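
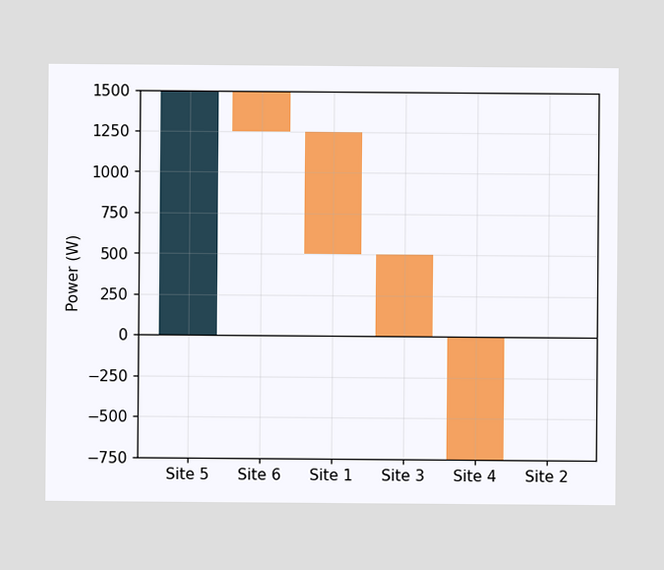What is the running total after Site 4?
-750W

After Site 4 the running total reaches -750W.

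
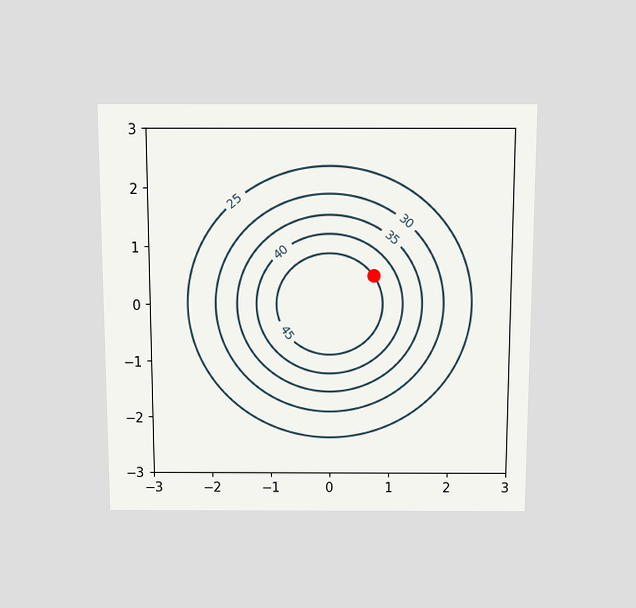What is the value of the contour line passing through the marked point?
The chart is viewed slightly from above. The marked point sits on the contour labelled 45.

45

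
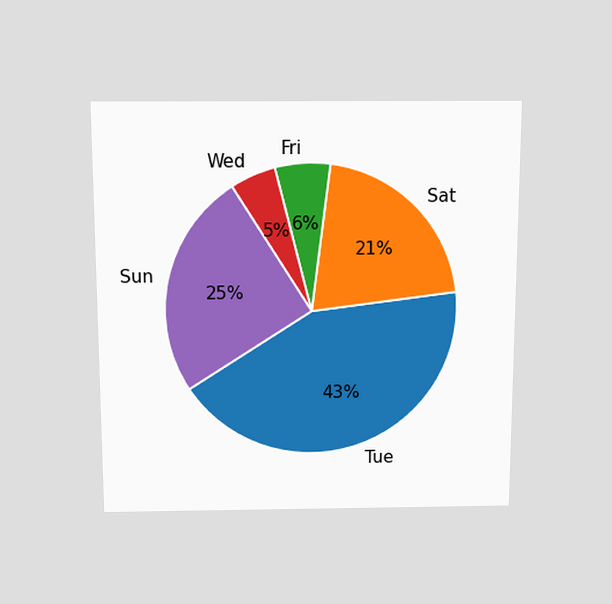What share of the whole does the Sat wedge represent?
21%

The chart is viewed slightly from above. The Sat slice takes up 21% of the pie.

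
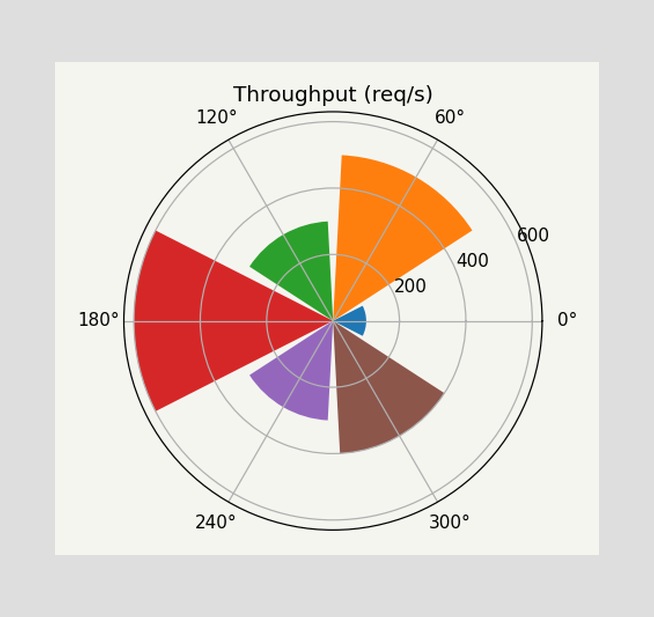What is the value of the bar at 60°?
The bar at 60° reaches 500req/s on the radial axis.

500req/s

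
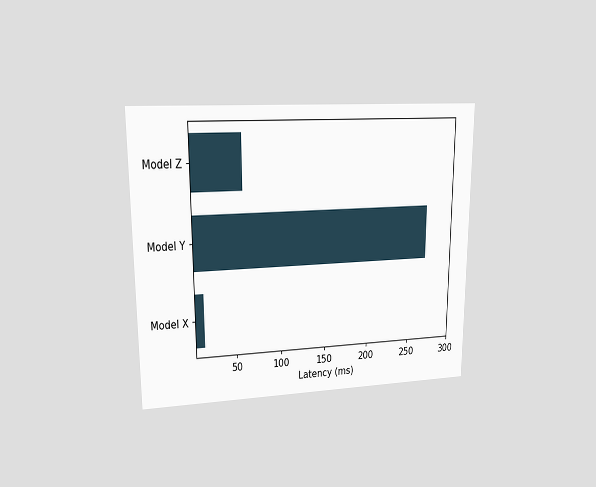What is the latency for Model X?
15ms

The chart is viewed at a slight angle. Reading along the chart's x-axis, the Model X bar reaches 15ms.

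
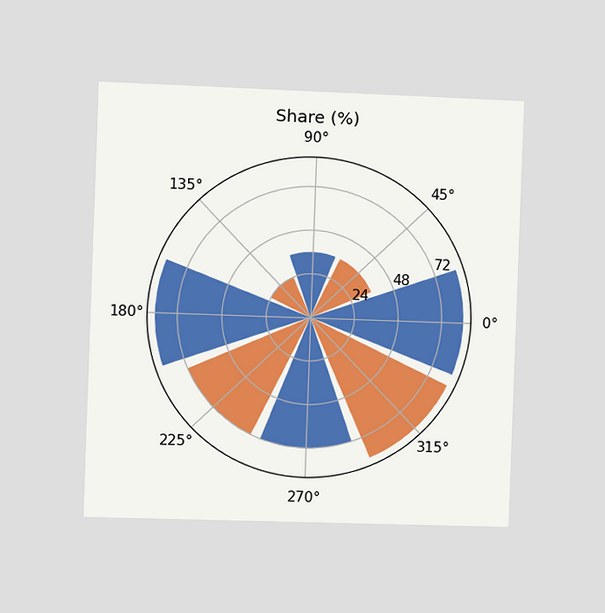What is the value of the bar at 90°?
The chart is tilted about 2° clockwise and viewed slightly from the left. The bar at 90° reaches 36% on the radial axis.

36%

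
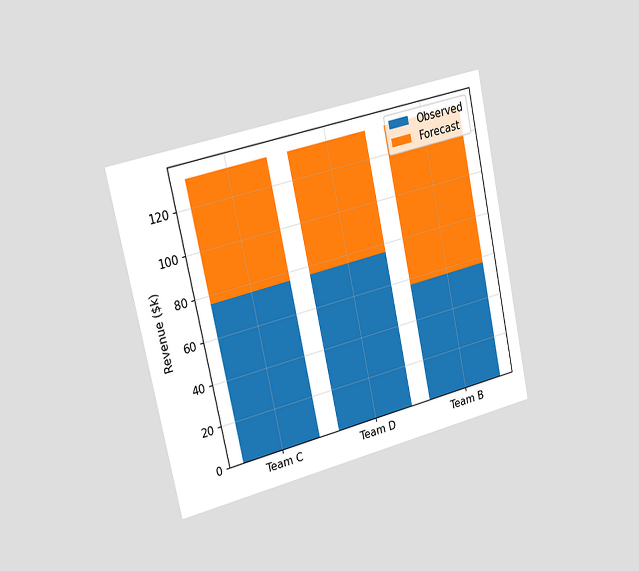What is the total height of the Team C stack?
The chart is tilted about 12° counter-clockwise and viewed slightly from the left. The Team C stack's top reaches $133k on the y-axis.

$133k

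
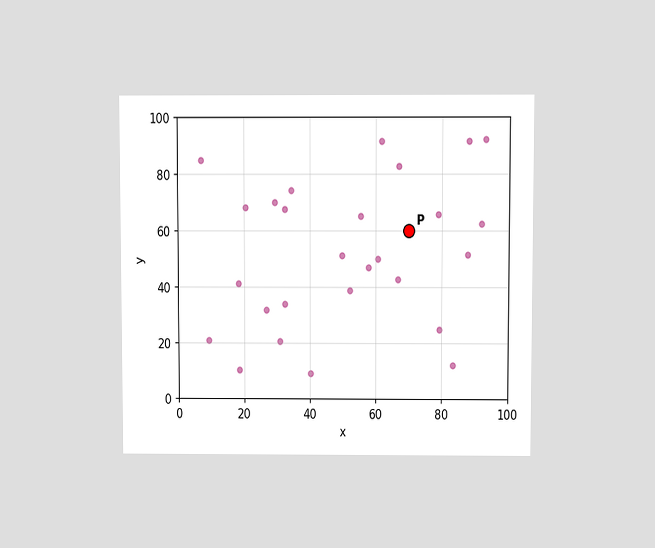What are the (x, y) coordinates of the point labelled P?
The chart is viewed at a slight angle. Following the gridlines from P to each axis, P sits at (70, 60).

(70, 60)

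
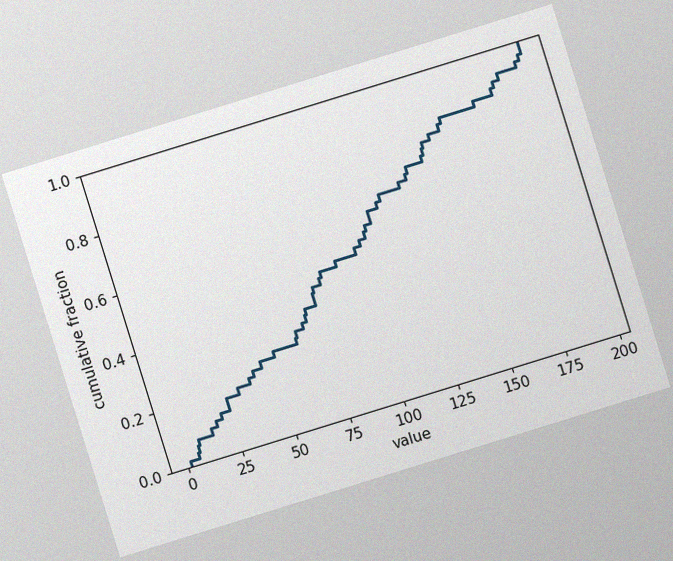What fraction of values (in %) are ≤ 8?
The chart is tilted about 17° counter-clockwise, with some photo noise. At x=8 the ECDF step is at 8%.

8%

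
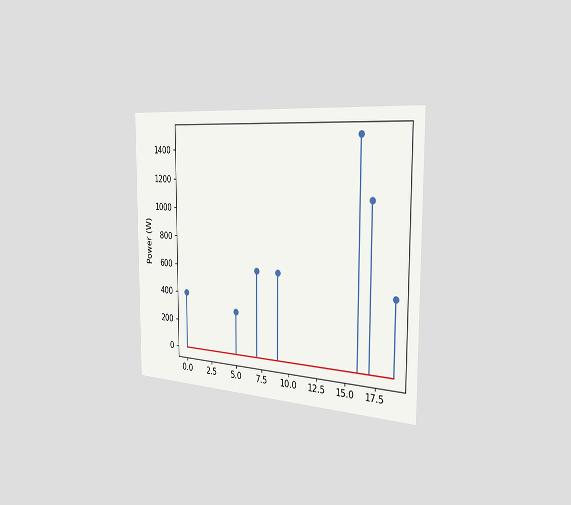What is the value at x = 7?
The chart is viewed slightly from the right. The stem at x=7 reaches 600W.

600W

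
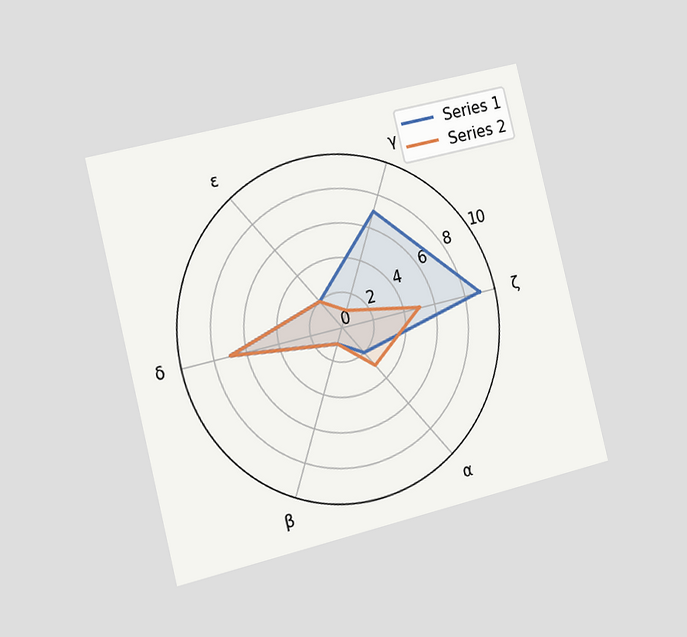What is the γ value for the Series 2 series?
The chart is tilted about 14° counter-clockwise and viewed slightly from the left. On the γ axis, Series 2 reaches 1.

1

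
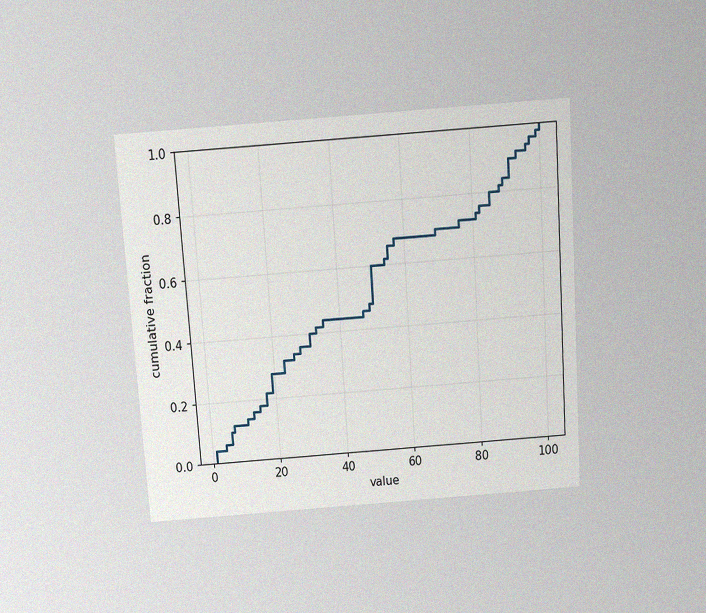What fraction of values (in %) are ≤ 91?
The chart is tilted about 4° counter-clockwise and viewed slightly from above, with some photo noise. At x=91 the ECDF step is at 90%.

90%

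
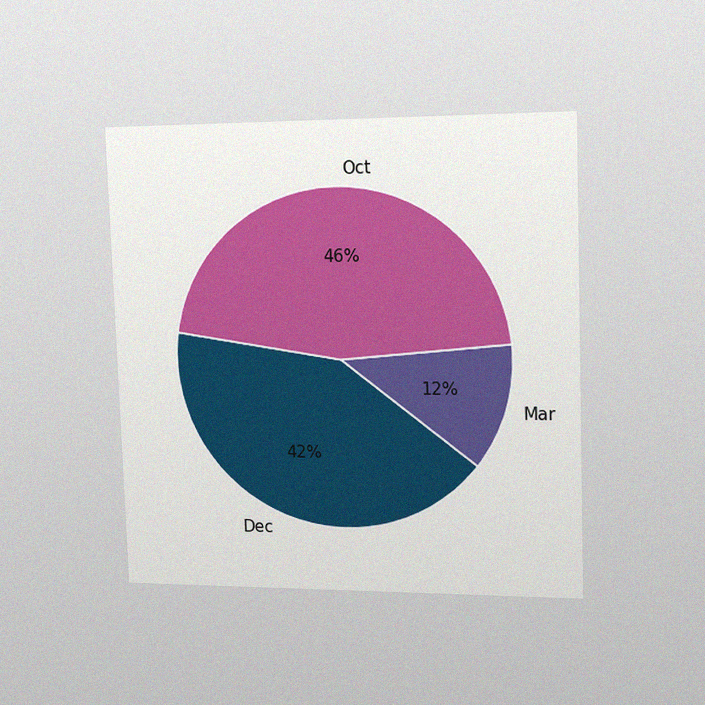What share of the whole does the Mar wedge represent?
The chart is viewed slightly from the right, with some photo noise. The Mar slice takes up 12% of the pie.

12%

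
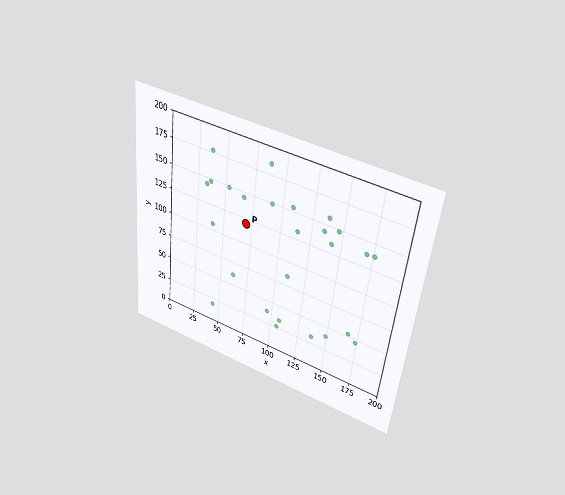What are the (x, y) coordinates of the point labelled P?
(70, 120)

The chart is tilted about 6° clockwise and viewed slightly from above. Following the gridlines from P to each axis, P sits at (70, 120).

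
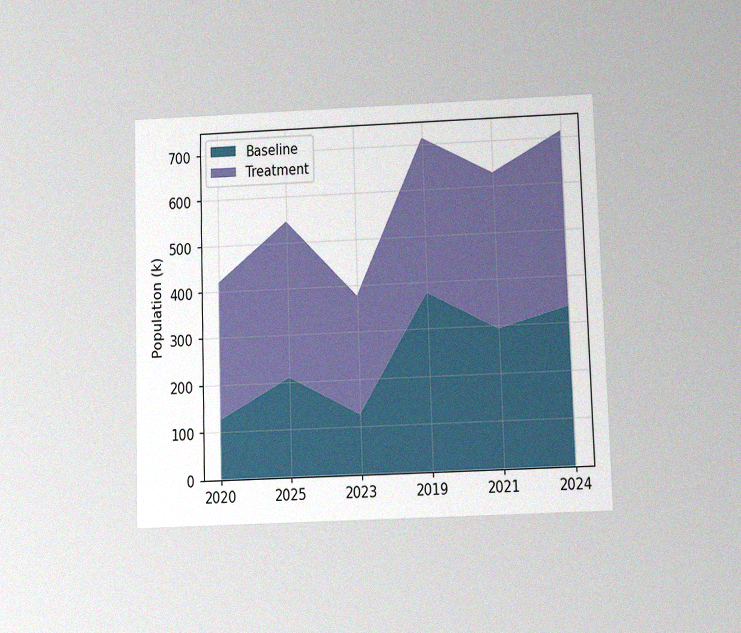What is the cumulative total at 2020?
420k

The chart is viewed slightly from below, with some photo noise. The stacked total at 2020 reaches 420k.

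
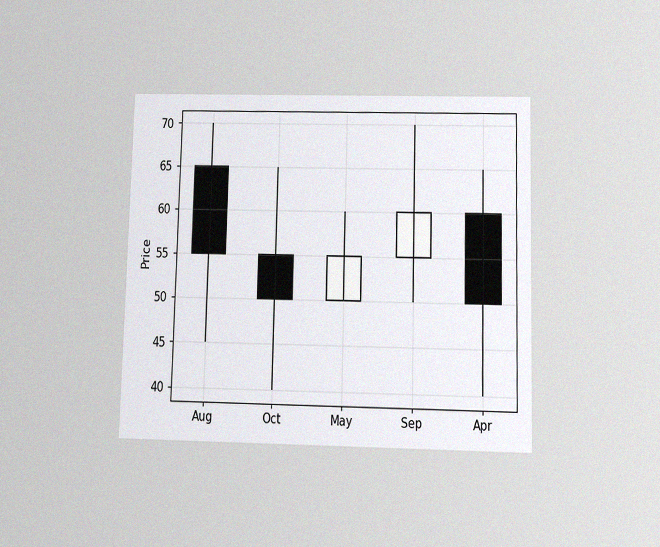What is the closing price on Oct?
The chart is viewed slightly from below, with some photo noise. The Oct candle closes at 50.

50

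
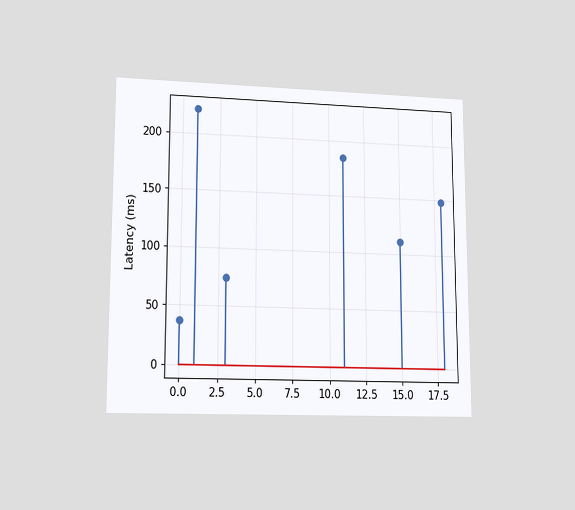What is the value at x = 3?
The chart is viewed at a slight angle. The stem at x=3 reaches 74ms.

74ms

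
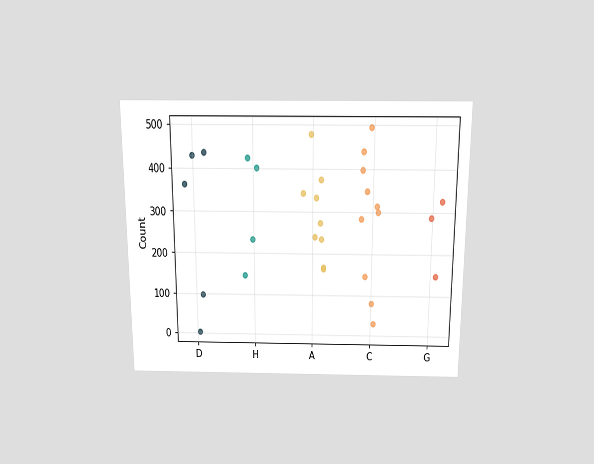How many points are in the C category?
The chart is viewed slightly from above. Counting the markers in the C column gives 10.

10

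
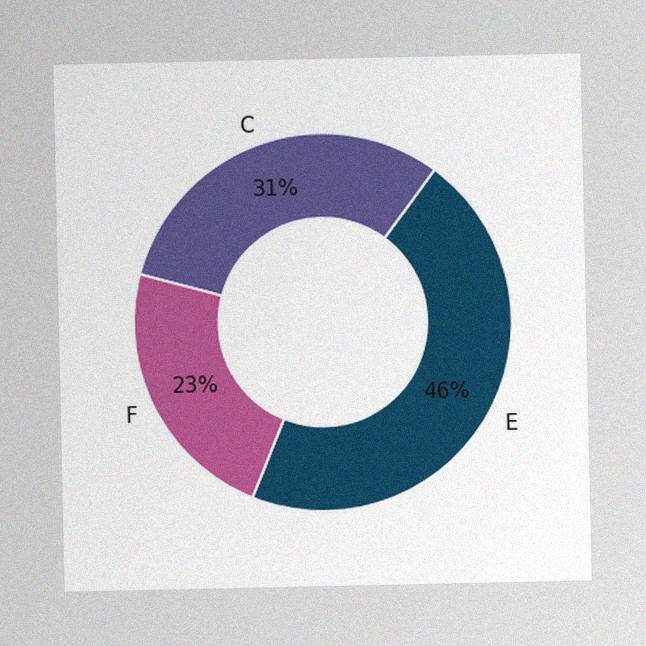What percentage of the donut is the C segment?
31%

The image has some photo noise and uneven lighting. The C segment takes up 31% of the ring.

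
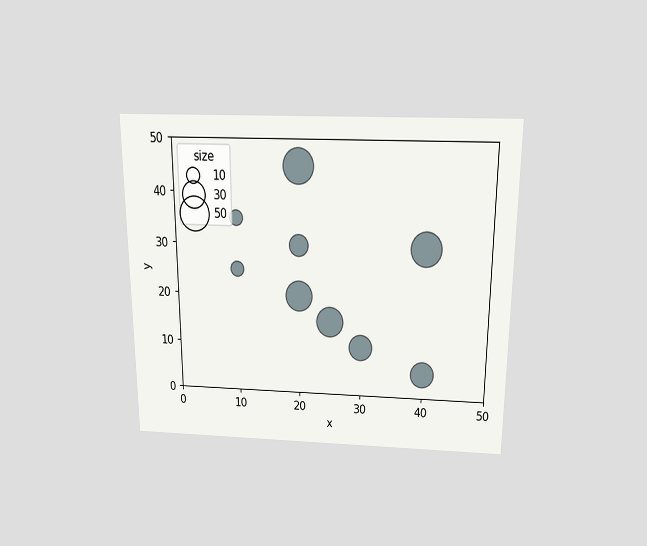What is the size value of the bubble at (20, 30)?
The chart is viewed slightly from above. Matching the bubble at (20, 30) against the size legend gives 20.

20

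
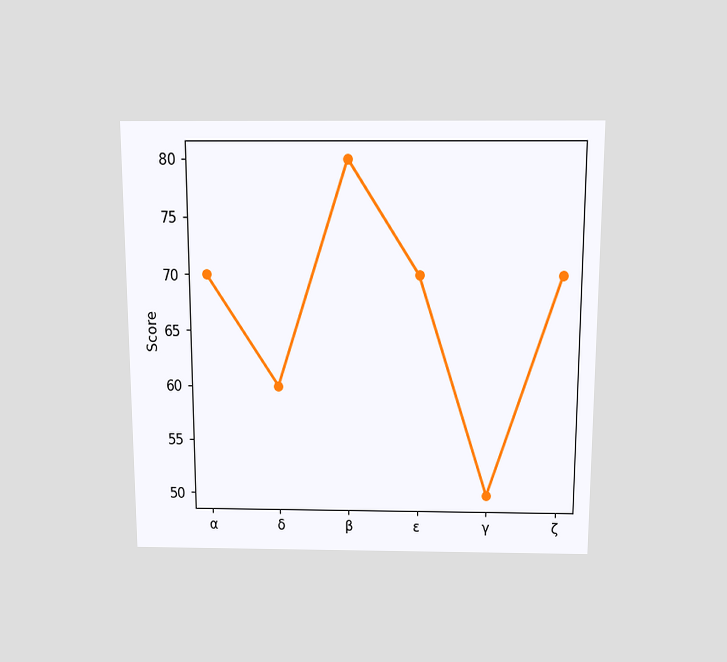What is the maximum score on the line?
The chart is viewed slightly from above. The highest point is at β, and reading across to the y-axis gives 80.

80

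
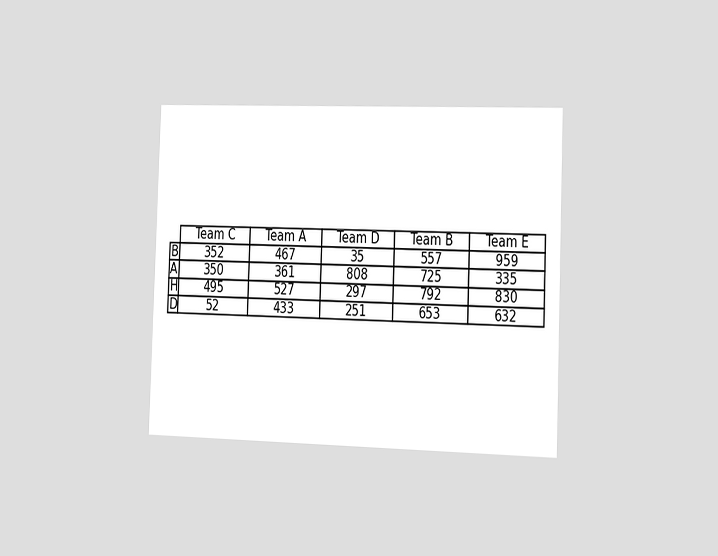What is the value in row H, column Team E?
The chart is tilted about 2° clockwise and viewed slightly from the right. The (H, Team E) cell reads 830.

830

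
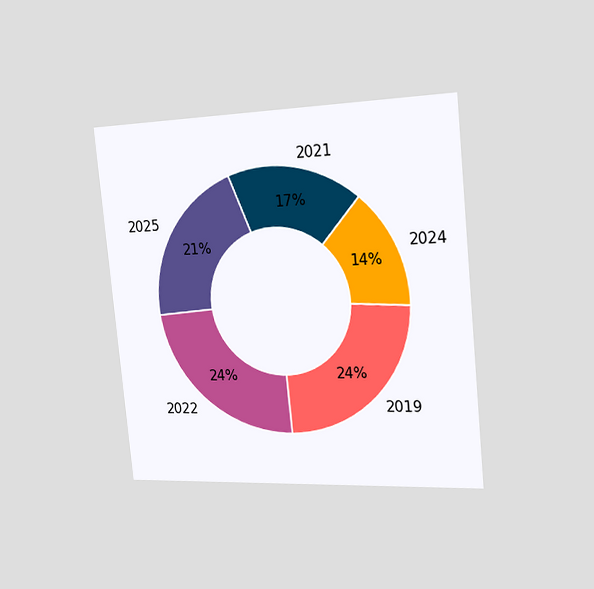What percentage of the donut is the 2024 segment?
The chart is tilted about 6° counter-clockwise and viewed slightly from the right. The 2024 segment takes up 14% of the ring.

14%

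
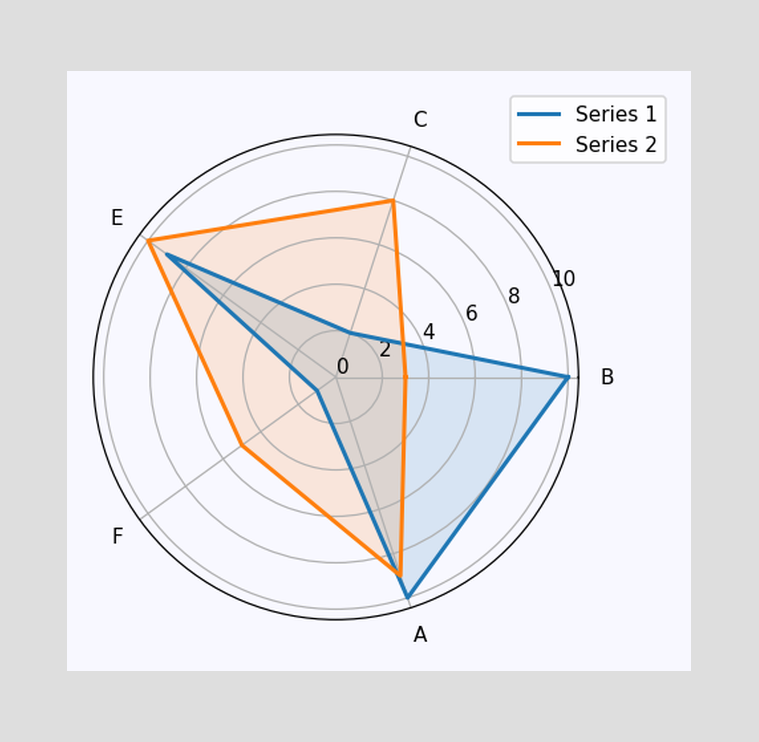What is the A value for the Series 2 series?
9

On the A axis, Series 2 reaches 9.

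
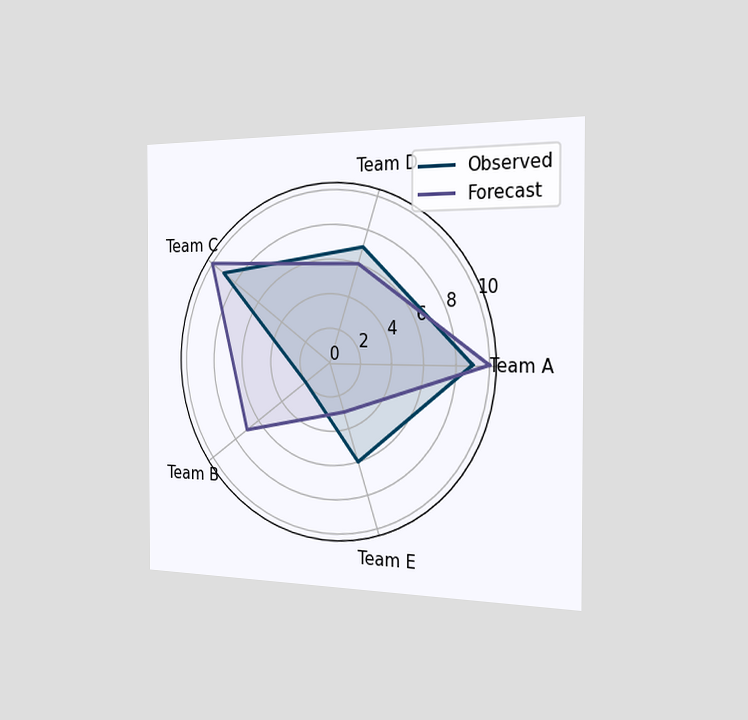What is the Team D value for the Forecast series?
6

The chart is viewed slightly from the right. On the Team D axis, Forecast reaches 6.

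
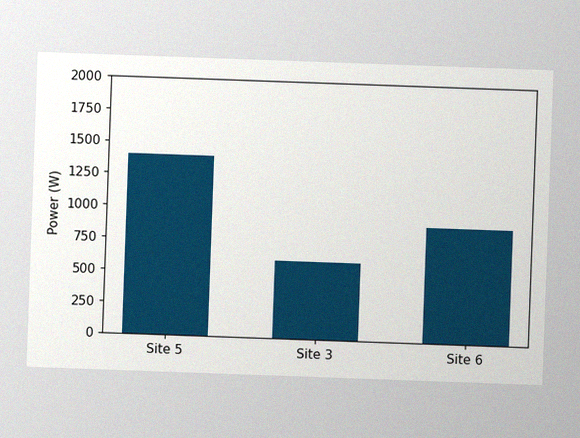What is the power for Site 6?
900W

The chart is tilted about 2° clockwise, with some photo noise. Reading along the chart's y-axis, the Site 6 bar reaches 900W.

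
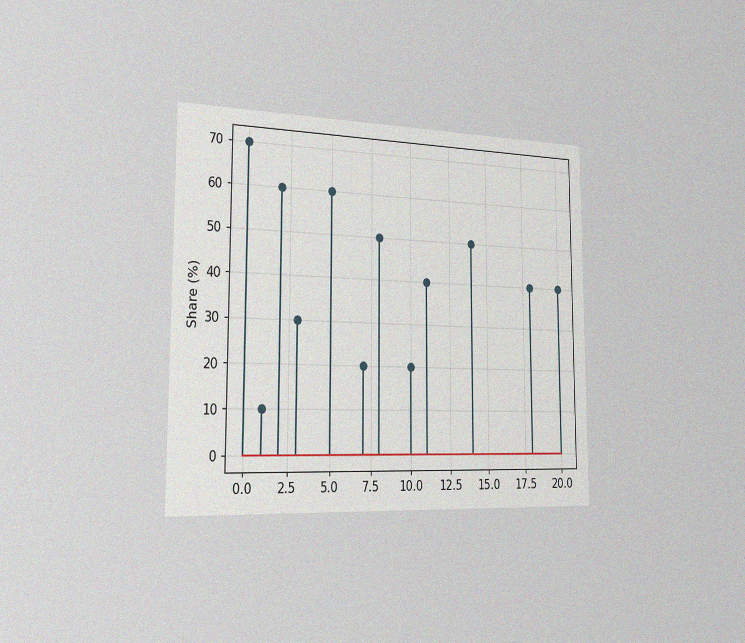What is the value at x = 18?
The chart is viewed slightly from the left, with some photo noise. The stem at x=18 reaches 40%.

40%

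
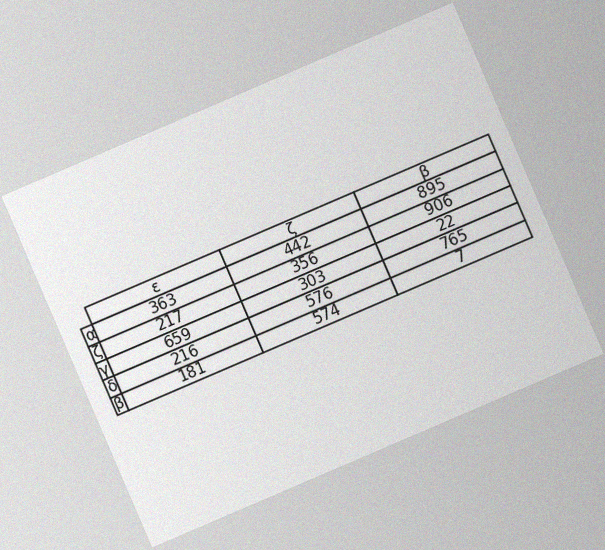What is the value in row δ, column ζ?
576

The chart is tilted about 23° counter-clockwise, with some photo noise. The (δ, ζ) cell reads 576.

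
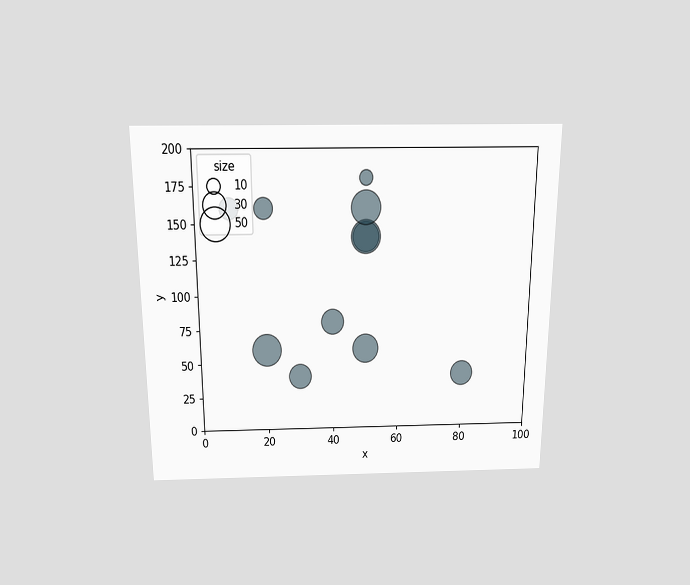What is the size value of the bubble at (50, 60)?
40

The chart is viewed slightly from above. Matching the bubble at (50, 60) against the size legend gives 40.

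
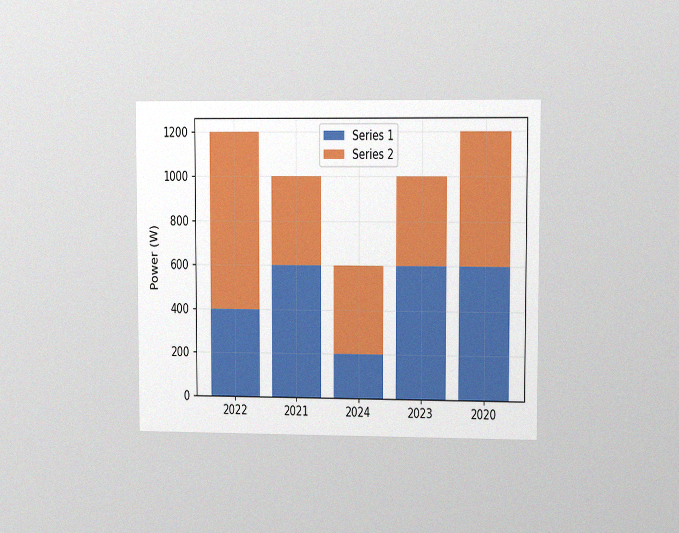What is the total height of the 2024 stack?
The chart is viewed at a slight angle, with some photo noise. The 2024 stack's top reaches 600W on the y-axis.

600W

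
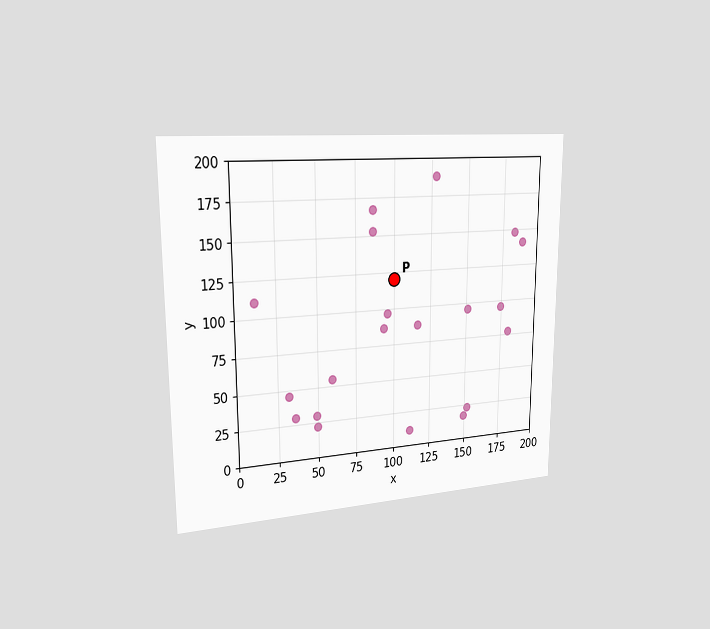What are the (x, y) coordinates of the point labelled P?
(100, 120)

The chart is viewed slightly from the left. Following the gridlines from P to each axis, P sits at (100, 120).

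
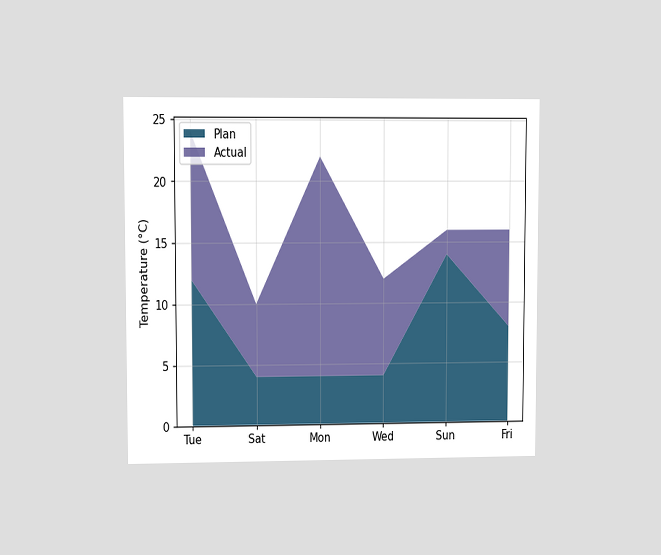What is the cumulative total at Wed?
The chart is viewed at a slight angle. The stacked total at Wed reaches 12°C.

12°C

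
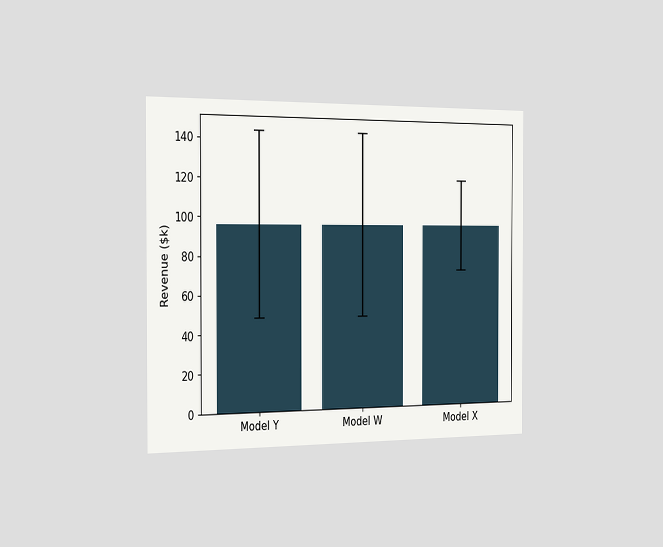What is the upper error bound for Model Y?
The chart is viewed slightly from the left. The Model Y bar's upper whisker reaches $144k.

$144k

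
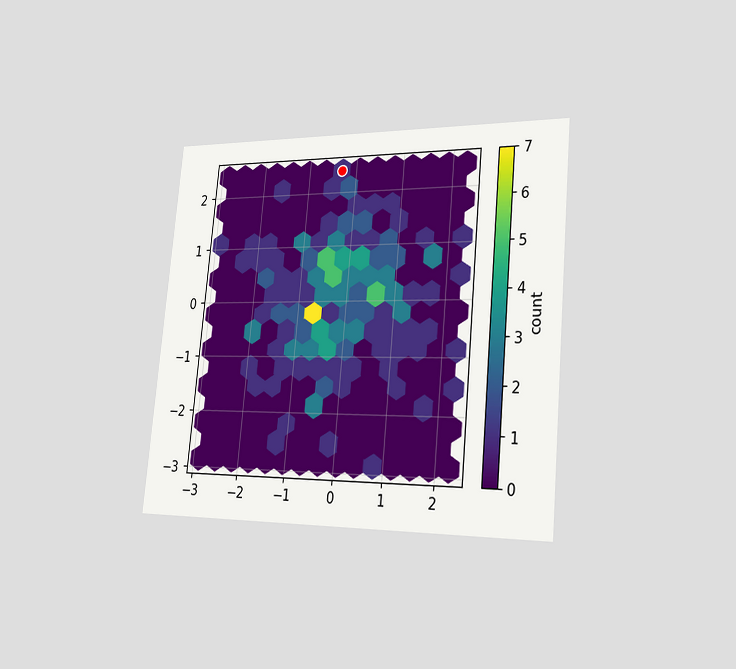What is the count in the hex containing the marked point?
1

The chart is tilted about 5° clockwise and viewed slightly from the right. The marked hex reads 1 on the colorbar.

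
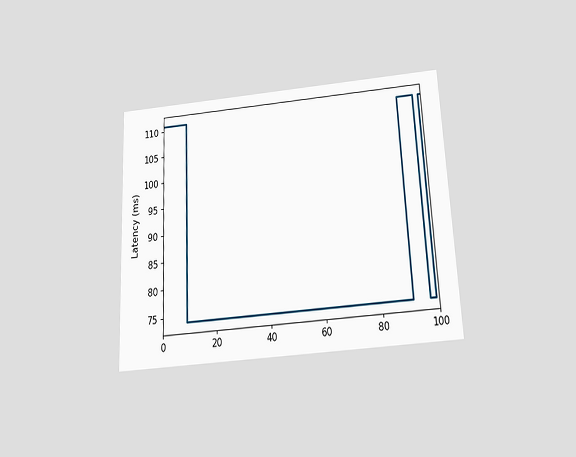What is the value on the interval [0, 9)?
111ms

The chart is tilted about 3° counter-clockwise and viewed slightly from below. On [0, 9) the step sits at 111ms.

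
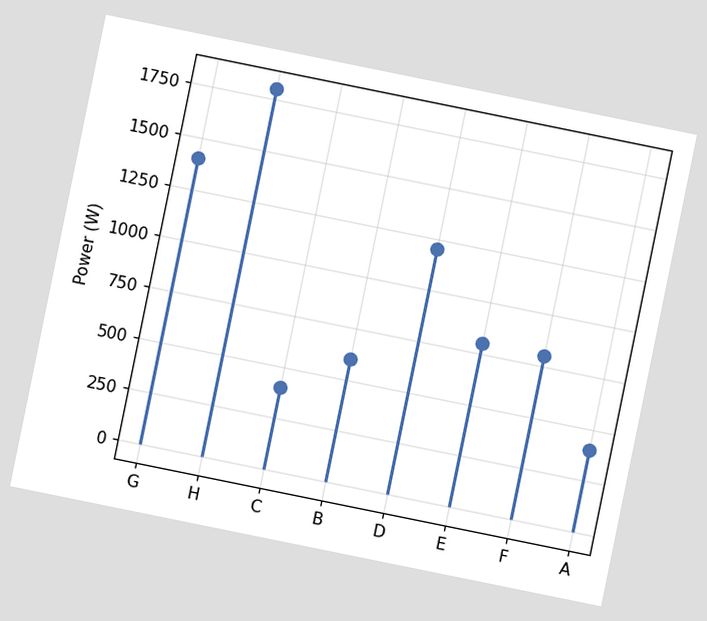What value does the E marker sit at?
The chart is tilted about 11° clockwise. The E marker sits at 800W.

800W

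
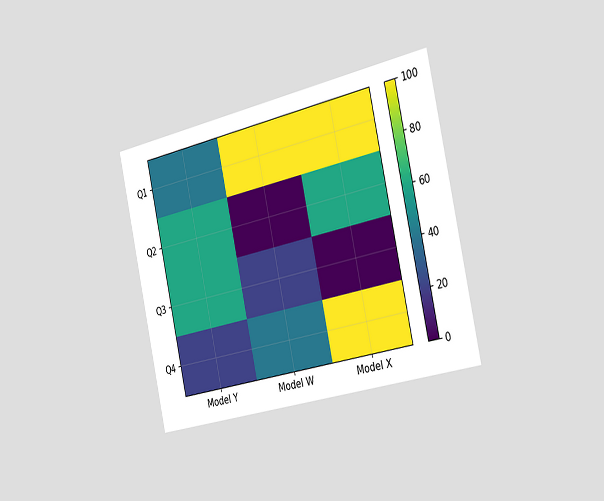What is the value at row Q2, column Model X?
The chart is tilted about 13° counter-clockwise and viewed slightly from the right. Matching cell (Q2, Model X) against the colorbar gives 60.

60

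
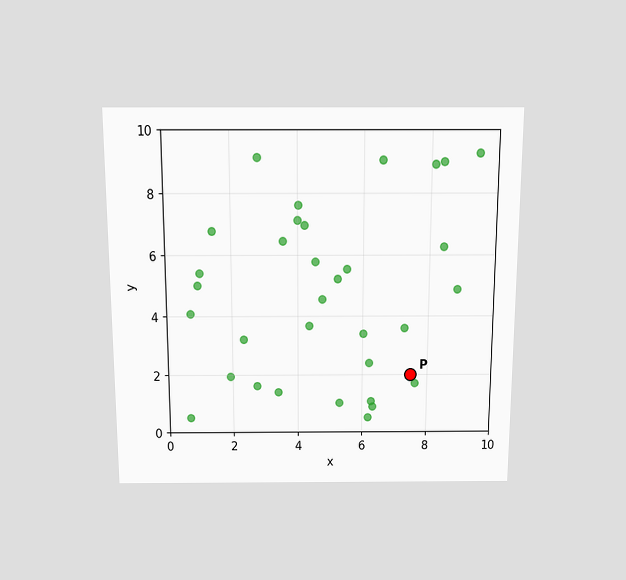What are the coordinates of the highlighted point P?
The chart is viewed slightly from above. Following the gridlines from P to each axis, P sits at (7.5, 2).

(7.5, 2)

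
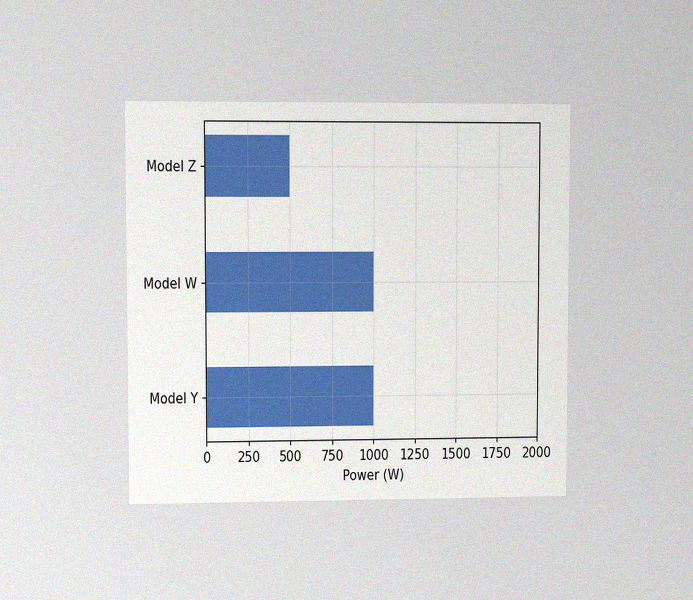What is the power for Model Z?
The chart is viewed at a slight angle, with some photo noise. Reading along the chart's x-axis, the Model Z bar reaches 500W.

500W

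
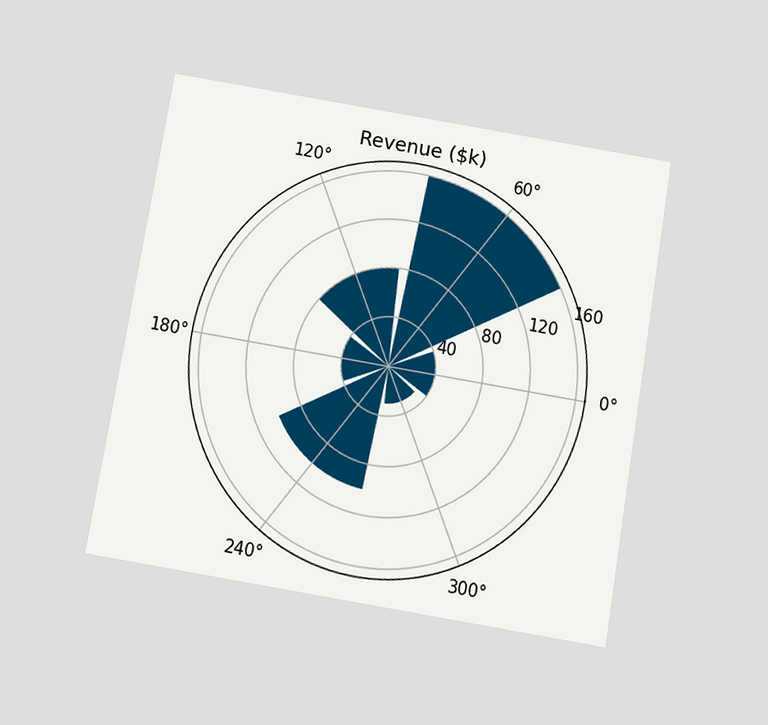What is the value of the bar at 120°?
The chart is tilted about 10° clockwise and viewed slightly from below. The bar at 120° reaches $80k on the radial axis.

$80k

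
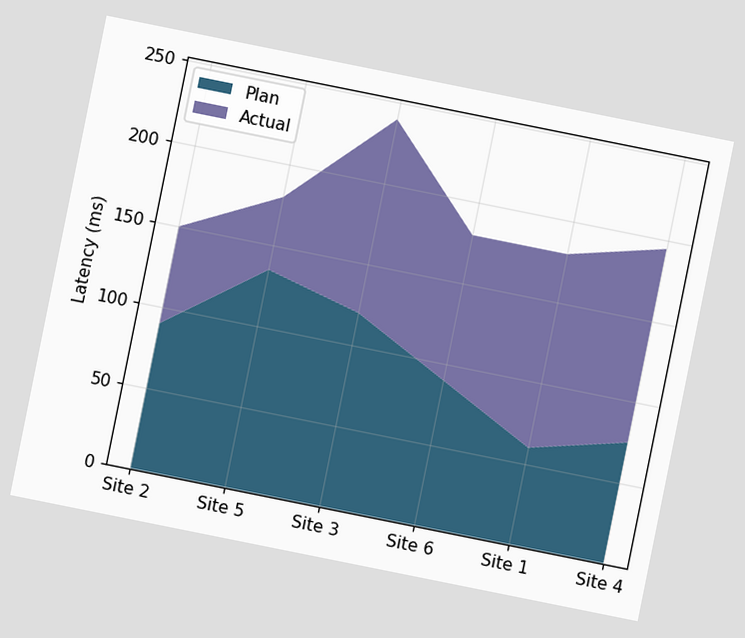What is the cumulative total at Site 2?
150ms

The chart is tilted about 11° clockwise. The stacked total at Site 2 reaches 150ms.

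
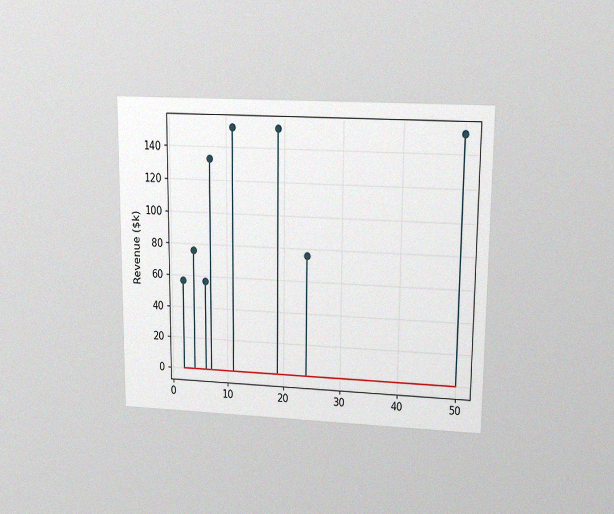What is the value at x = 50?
$152k

The chart is viewed at a slight angle, with some photo noise. The stem at x=50 reaches $152k.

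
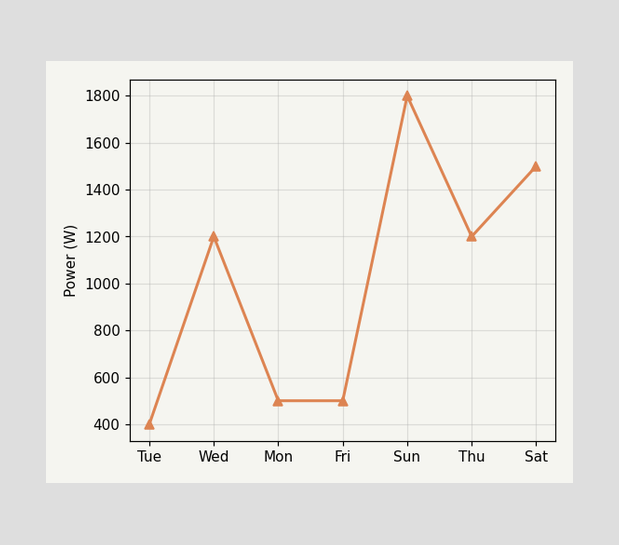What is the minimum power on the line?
The lowest point is at Tue, and reading across to the y-axis gives 400W.

400W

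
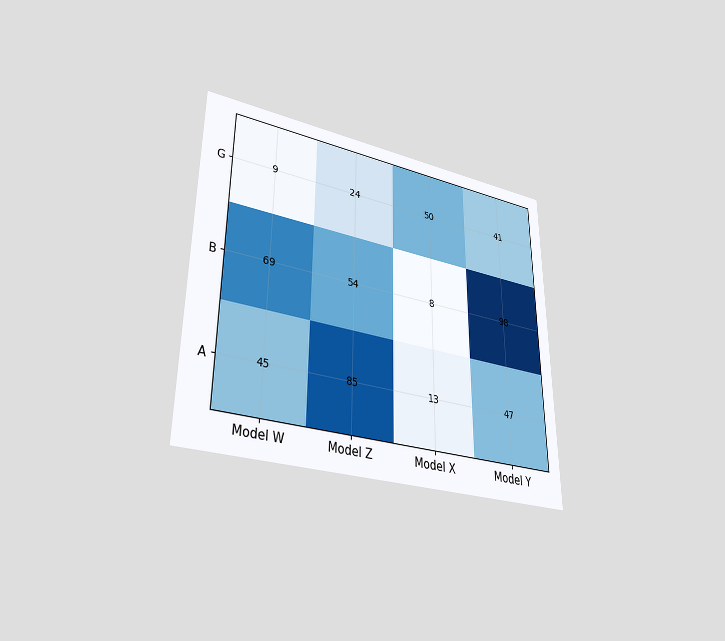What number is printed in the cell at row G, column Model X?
50

The chart is viewed at a slight angle. The (G, Model X) cell reads 50.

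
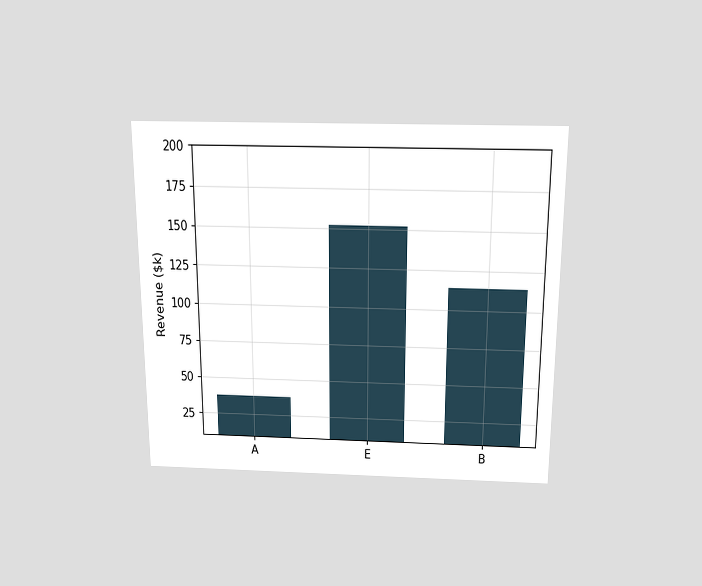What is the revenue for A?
$38k

The chart is viewed slightly from above. Reading along the chart's y-axis, the A bar reaches $38k.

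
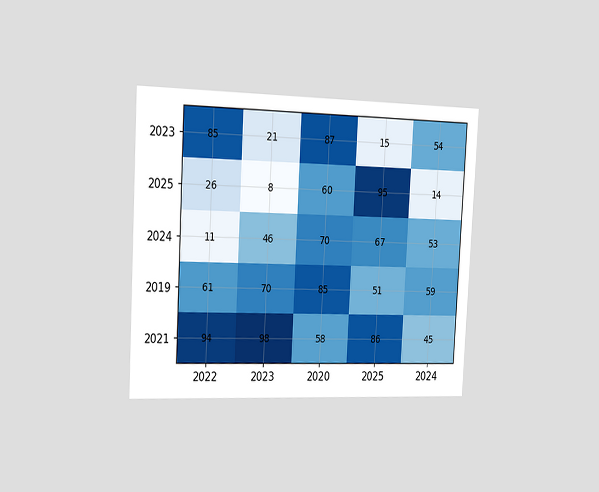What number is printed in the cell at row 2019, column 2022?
The chart is tilted about 3° clockwise and viewed slightly from the left. The (2019, 2022) cell reads 61.

61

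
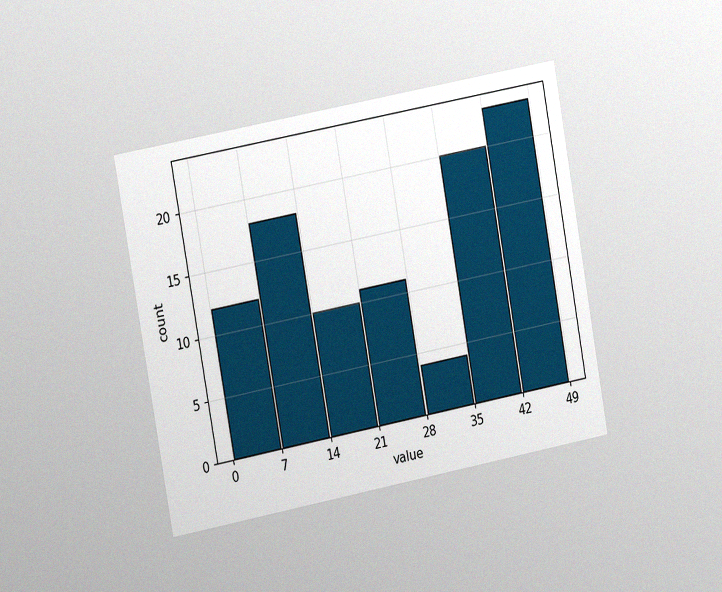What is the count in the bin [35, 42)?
The chart is tilted about 10° counter-clockwise and viewed slightly from the left, with some photo noise. The [35, 42) bin has height 20.

20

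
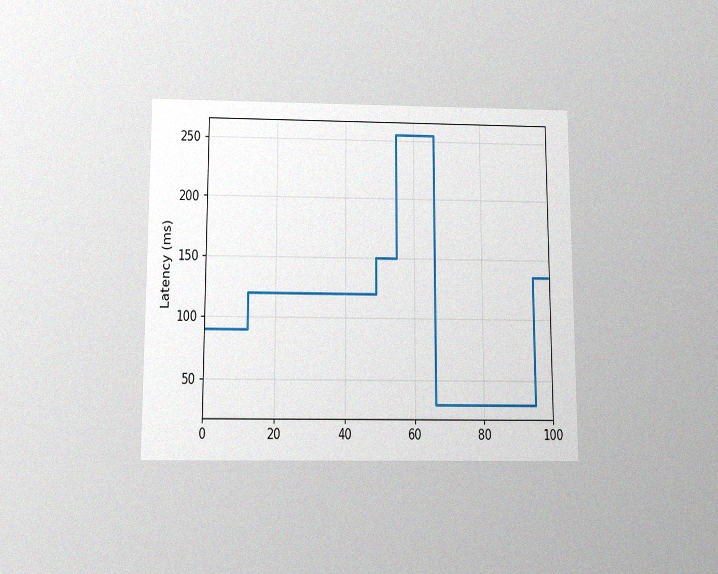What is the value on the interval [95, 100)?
The chart is viewed slightly from below, with some photo noise. On [95, 100) the step sits at 135ms.

135ms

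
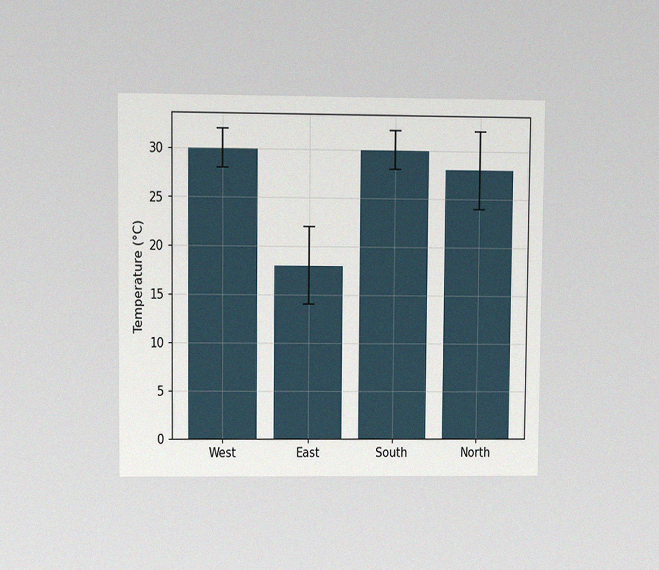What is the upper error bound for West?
32°C

The chart is viewed at a slight angle, with some photo noise. The West bar's upper whisker reaches 32°C.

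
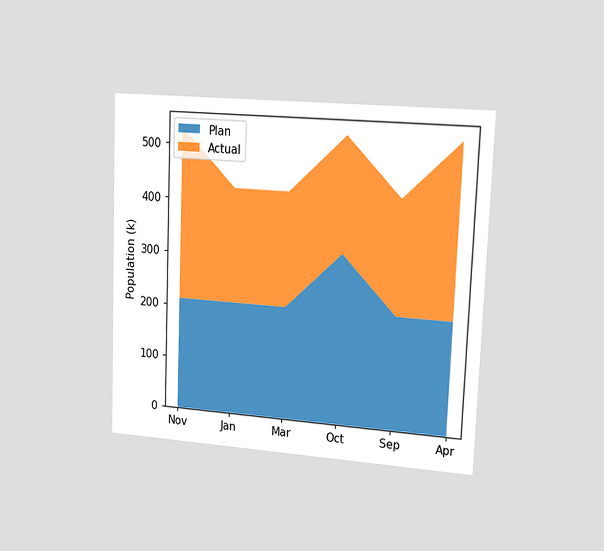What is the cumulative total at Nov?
The chart is tilted about 2° clockwise and viewed slightly from the right. The stacked total at Nov reaches 530k.

530k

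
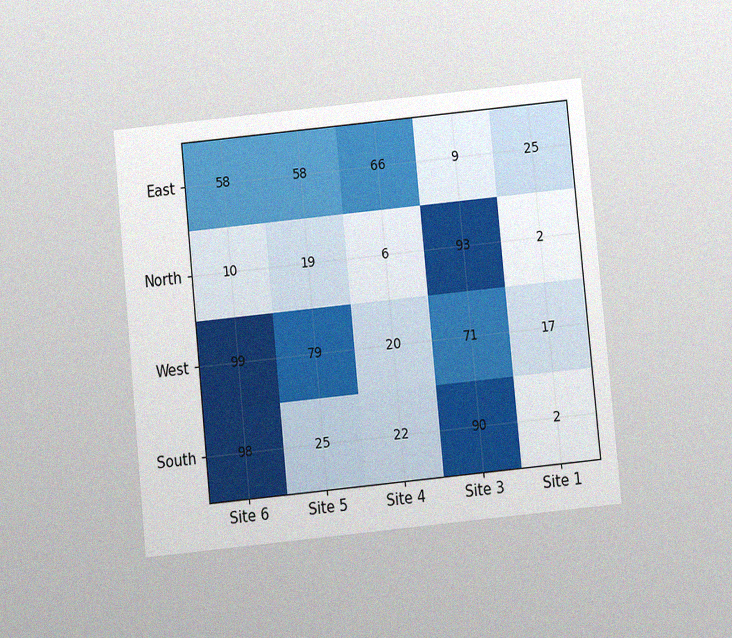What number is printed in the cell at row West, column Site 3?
The chart is tilted about 6° counter-clockwise and viewed slightly from below, with some photo noise. The (West, Site 3) cell reads 71.

71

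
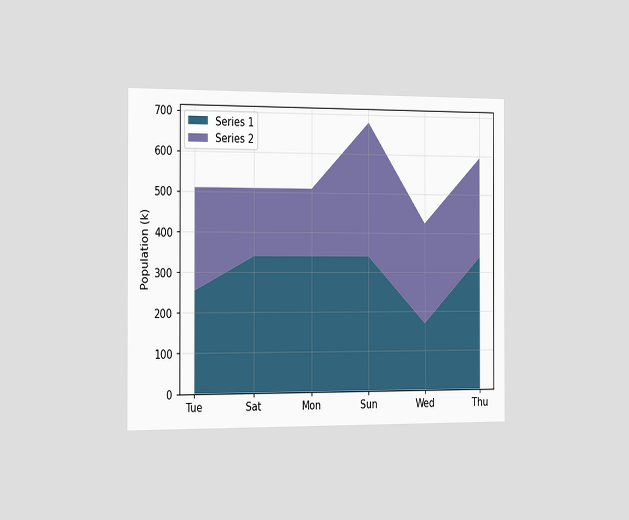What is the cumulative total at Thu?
595k

The chart is viewed slightly from the left. The stacked total at Thu reaches 595k.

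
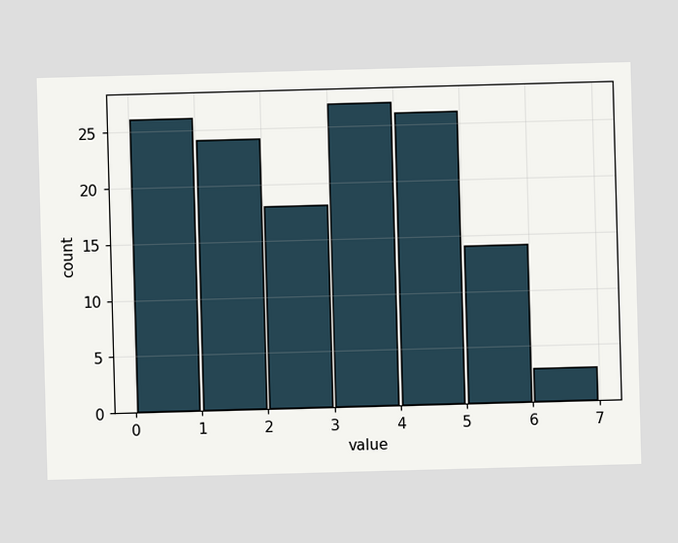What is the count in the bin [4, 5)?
The [4, 5) bin has height 26.

26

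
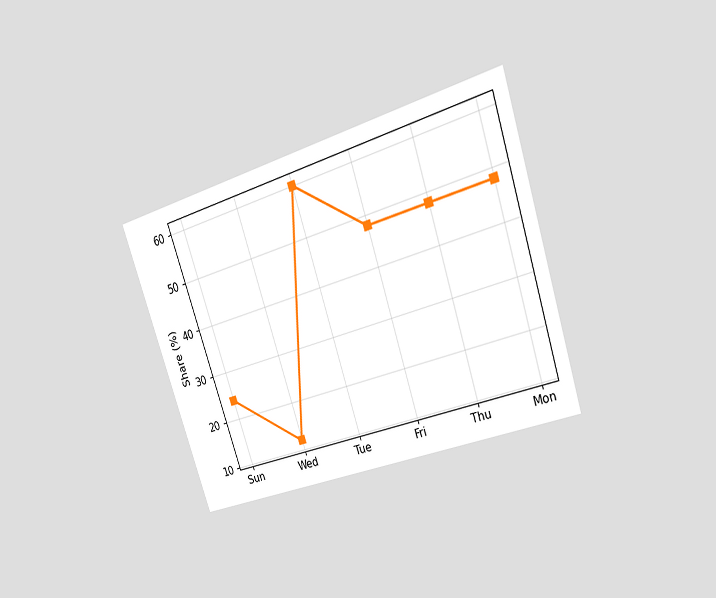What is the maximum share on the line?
60%

The chart is tilted about 18° counter-clockwise and viewed at a slight angle. The highest point is at Tue, and reading across to the y-axis gives 60%.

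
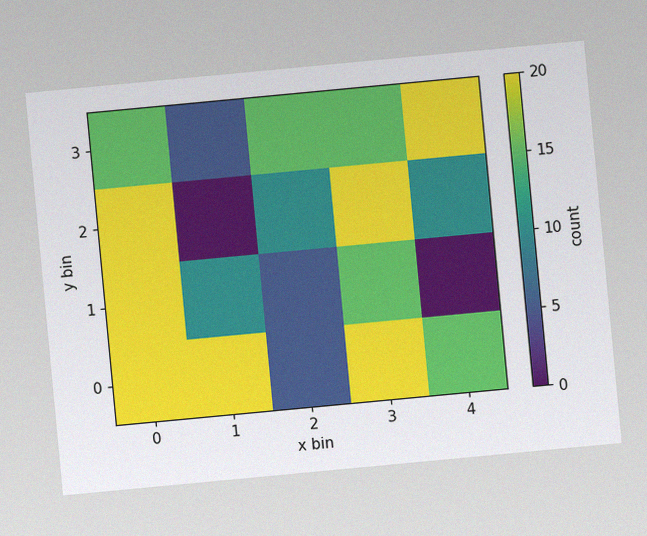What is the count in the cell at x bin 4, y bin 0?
The chart is tilted about 5° counter-clockwise, with some photo noise. Matching the cell (4, 0) against the colorbar gives 15.

15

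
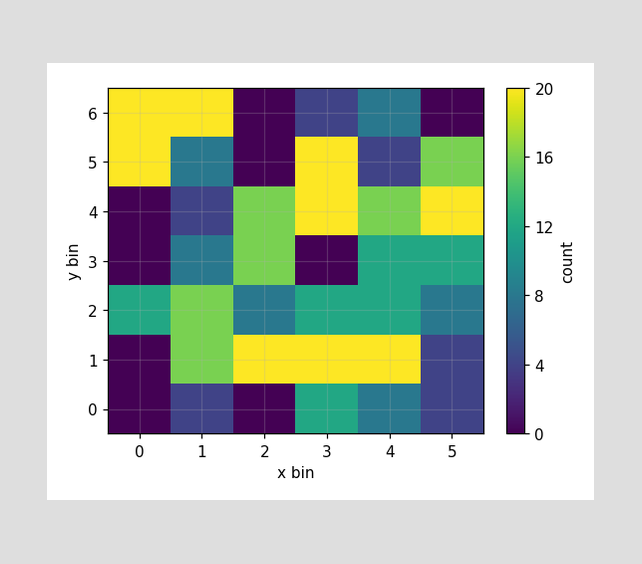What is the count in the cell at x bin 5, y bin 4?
Matching the cell (5, 4) against the colorbar gives 20.

20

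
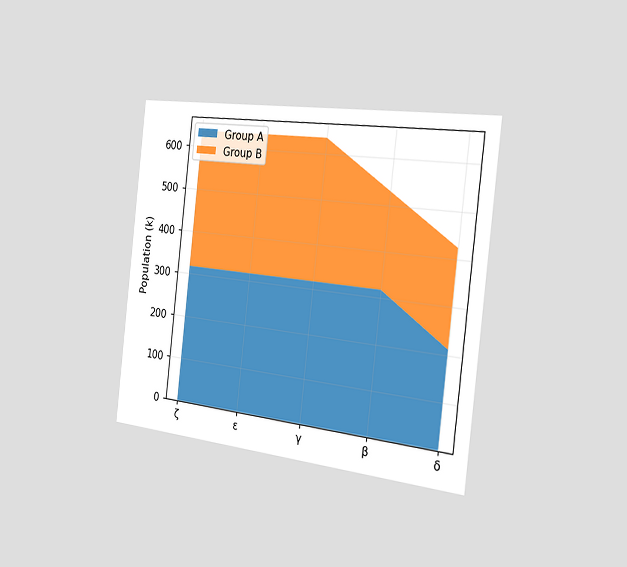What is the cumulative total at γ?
The chart is tilted about 6° clockwise and viewed slightly from the right. The stacked total at γ reaches 636k.

636k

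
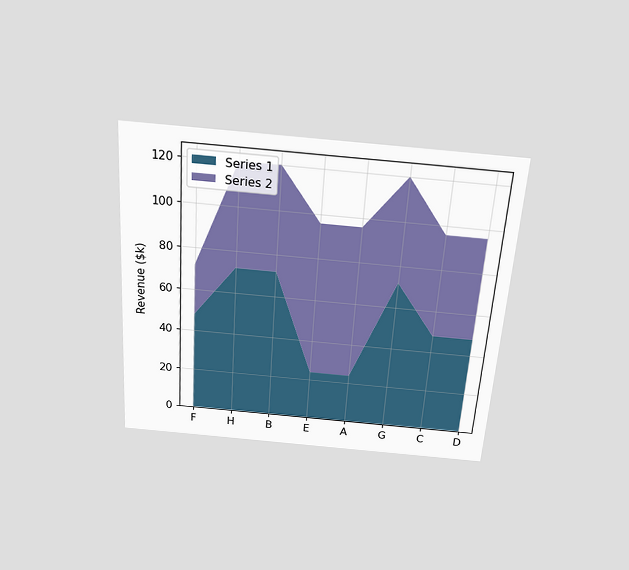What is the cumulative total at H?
$120k

The chart is tilted about 4° clockwise and viewed slightly from above. The stacked total at H reaches $120k.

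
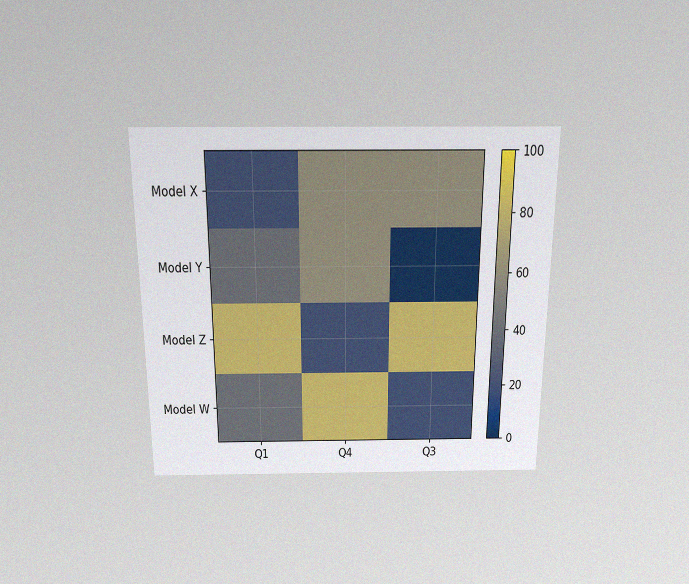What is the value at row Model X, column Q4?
60

The chart is viewed slightly from above, with some photo noise. Matching cell (Model X, Q4) against the colorbar gives 60.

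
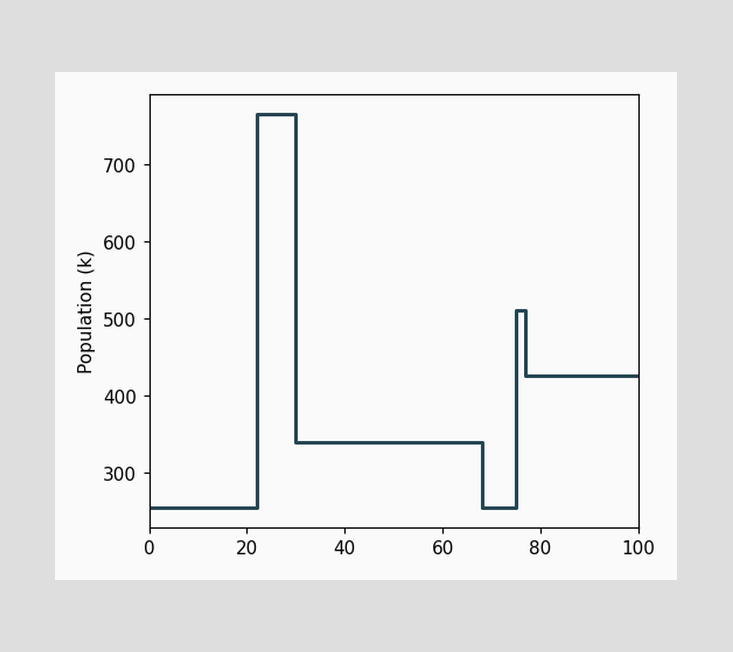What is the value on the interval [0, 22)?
On [0, 22) the step sits at 255k.

255k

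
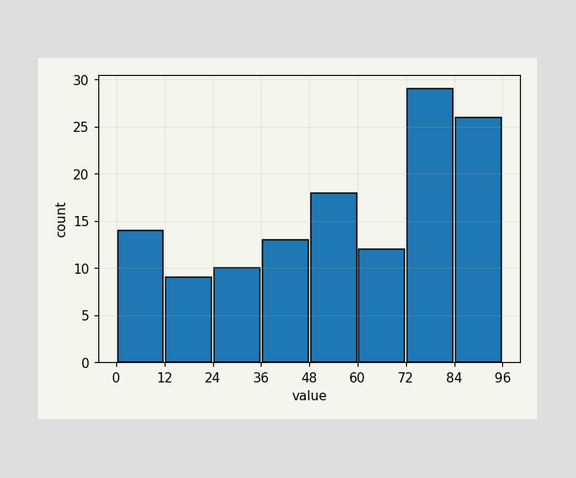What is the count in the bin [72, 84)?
The [72, 84) bin has height 29.

29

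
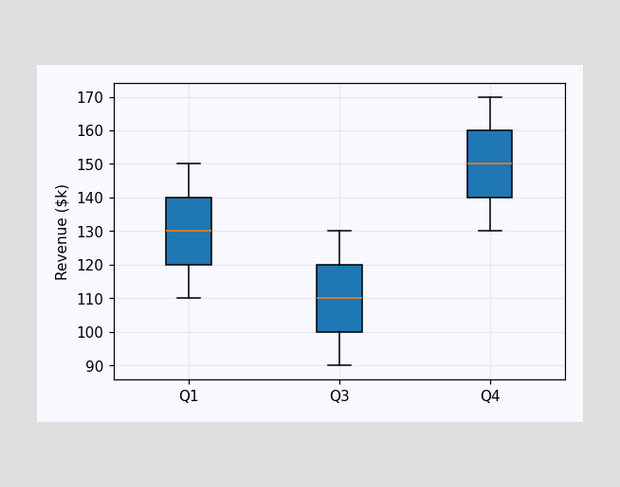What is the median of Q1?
The median line in the Q1 box sits at $130k.

$130k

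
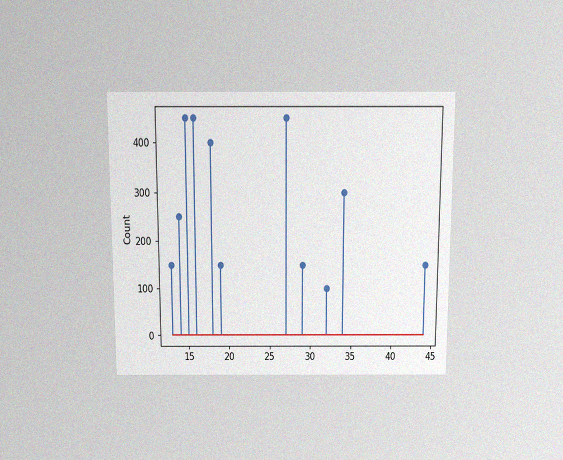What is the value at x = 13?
The chart is viewed slightly from above, with some photo noise. The stem at x=13 reaches 150.

150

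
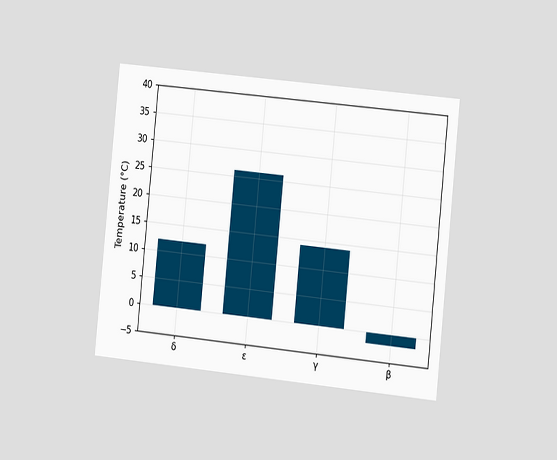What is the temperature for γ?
14°C

The chart is tilted about 6° clockwise and viewed slightly from the right. Reading along the chart's y-axis, the γ bar reaches 14°C.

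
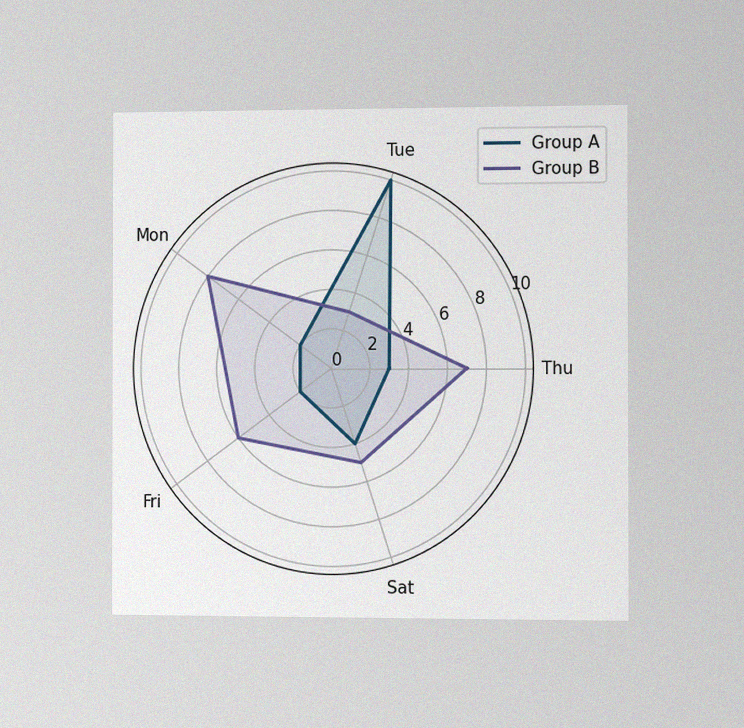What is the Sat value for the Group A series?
4

The chart is viewed slightly from the right, with some photo noise. On the Sat axis, Group A reaches 4.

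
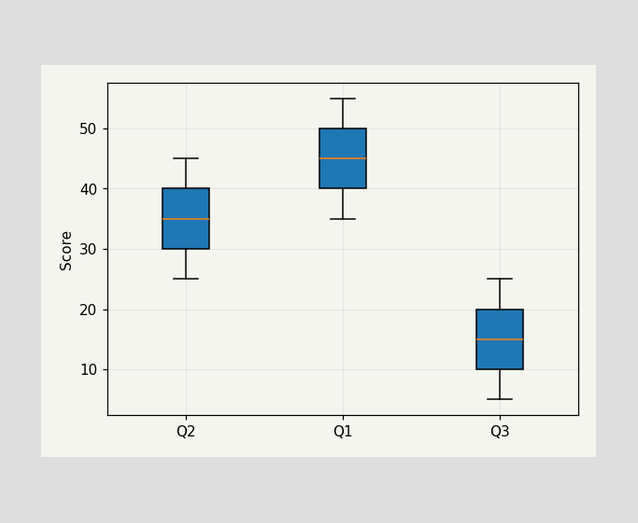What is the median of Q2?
35

The median line in the Q2 box sits at 35.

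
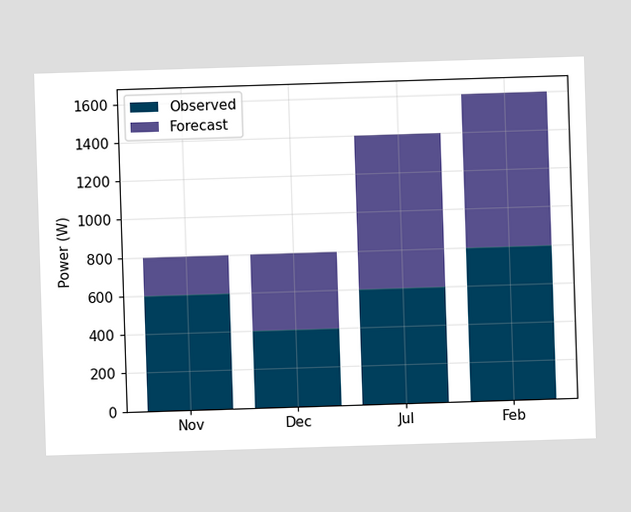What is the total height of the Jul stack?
1400W

The Jul stack's top reaches 1400W on the y-axis.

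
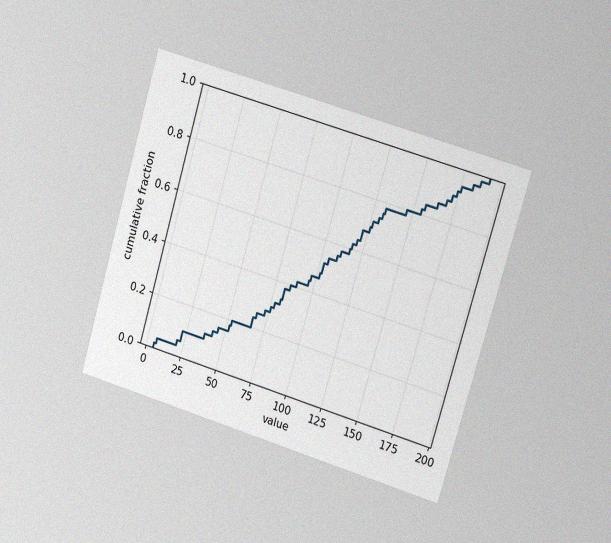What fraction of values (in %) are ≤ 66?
24%

The chart is tilted about 16° clockwise and viewed slightly from the right, with some photo noise. At x=66 the ECDF step is at 24%.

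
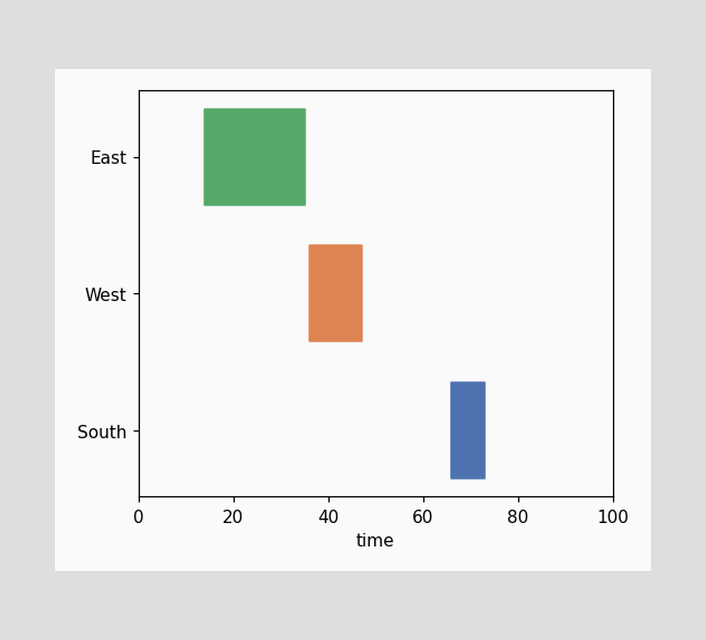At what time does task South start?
66

The South bar begins at t=66.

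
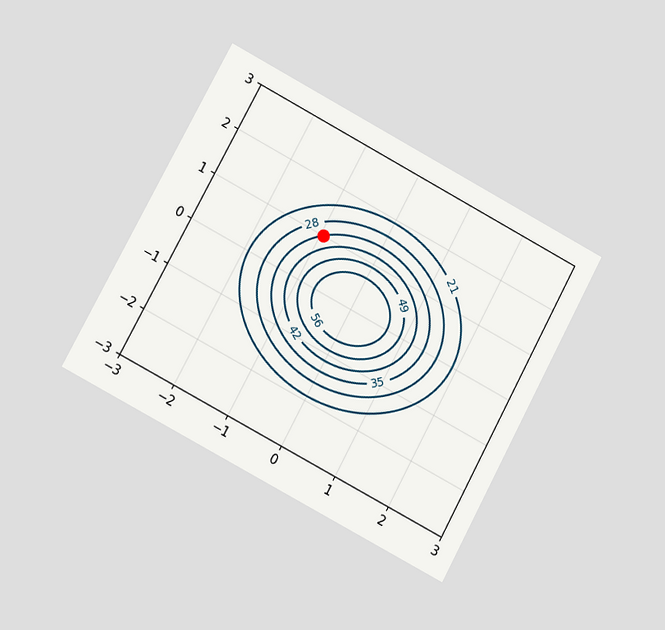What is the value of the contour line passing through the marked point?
35

The chart is tilted about 28° clockwise and viewed at a slight angle. The marked point sits on the contour labelled 35.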